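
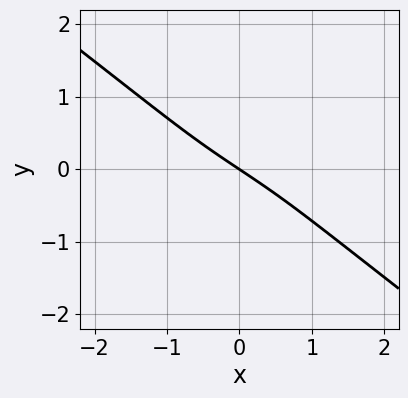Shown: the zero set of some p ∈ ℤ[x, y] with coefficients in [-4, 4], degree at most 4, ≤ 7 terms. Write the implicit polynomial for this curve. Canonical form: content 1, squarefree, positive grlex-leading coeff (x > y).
x^2*y - x*y^2 - 3*y^3 - 2*x - 3*y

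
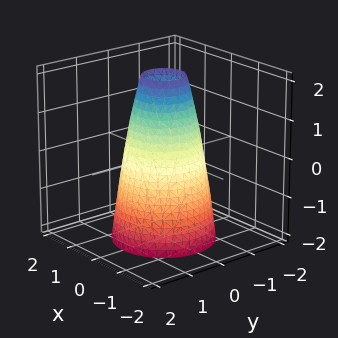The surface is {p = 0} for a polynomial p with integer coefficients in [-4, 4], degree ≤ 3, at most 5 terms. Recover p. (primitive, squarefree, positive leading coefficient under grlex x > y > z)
3*x^2 + 3*y^2 + z - 3

(a) Degree: the shape is more complex than any degree-1 surface, so deg p = 2.
(b) By symmetry, the z-axis is an axis of rotation, so x and y enter only as x² + y².
(c) From the visible intercepts: no z-intercept at any integer in the box; a circular section at z = -1 has radius between 1 and 2; among the integer gridlines, it crosses the x-axis at x ∈ {-1, 1}.
(d) Assembling these constraints gives the stated polynomial. Check: (0, 1, 0) on the y-axis lies on the surface, and p(0, 1, 0) = 0. ✓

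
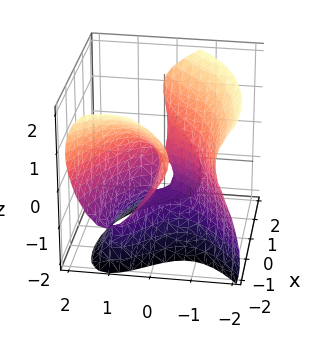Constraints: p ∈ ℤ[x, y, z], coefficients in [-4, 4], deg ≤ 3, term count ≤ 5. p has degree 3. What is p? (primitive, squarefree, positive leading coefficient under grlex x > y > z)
x^2*z - 2*y^3 - z^3 - 3*x*y - z^2

deg p = 3. A generic line meets the surface in up to 3 points.
Reading off the gridlines: one y-axis crossing is at y = 0; the visible x-axis segment lies entirely on the surface; among the integer gridlines, it crosses the z-axis at z ∈ {-1, 0}.
The integer polynomial consistent with all of this is the stated p.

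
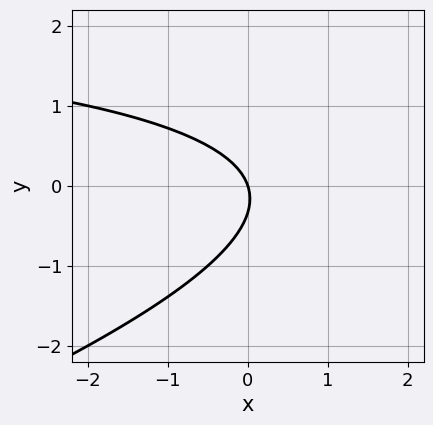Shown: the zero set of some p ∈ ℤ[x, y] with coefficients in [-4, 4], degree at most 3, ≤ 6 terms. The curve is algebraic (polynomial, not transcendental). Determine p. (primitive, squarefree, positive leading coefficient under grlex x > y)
First, degree: a generic line meets the curve in up to 2 points, so deg p = 2.
Then, reading off the gridlines: it crosses the y-axis at the gridline y = 0; one x-axis crossing is at x = 0.
Finally, putting this together gives p.

x*y - 3*y^2 - 3*x - y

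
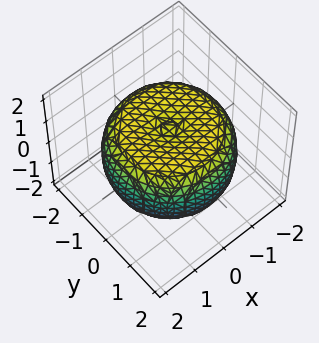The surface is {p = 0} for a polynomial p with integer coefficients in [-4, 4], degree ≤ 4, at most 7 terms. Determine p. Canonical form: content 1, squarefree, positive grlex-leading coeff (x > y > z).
x^4 + 2*x^2*y^2 + y^4 - 2*x^2 - 2*y^2 + 3*z^2 - 3

First, the degree is 4 — no degree-3 surface has this shape.
Then, symmetries: the z-axis is an axis of rotation, so x and y enter only as x² + y².
Next, checking where it meets the axes: among the integer gridlines, it crosses the z-axis at z ∈ {-1, 1}; a circular section at z = -1 has radius between 1 and 2.
Finally, solving for integer coefficients yields p as stated.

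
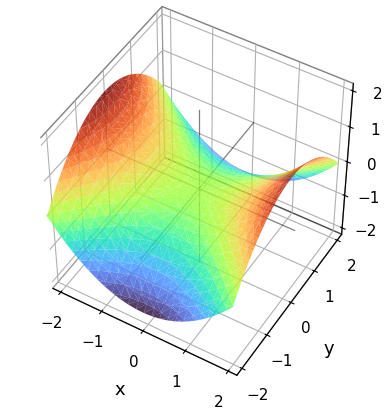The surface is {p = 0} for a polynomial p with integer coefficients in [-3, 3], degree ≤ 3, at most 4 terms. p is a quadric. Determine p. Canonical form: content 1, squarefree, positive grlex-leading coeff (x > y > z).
(a) Degree: a hyperbolic paraboloid; a quadric, so deg p = 2.
(b) Symmetries: it's symmetric under y → −y, forcing even powers of y; mirror symmetry x ↦ −x ⇒ only even powers of x.
(c) Observable constraints: it crosses the x-axis at the gridline x = 0; one z-axis crossing is at z = 0; one y-axis crossing is at y = 0.
(d) The integer polynomial consistent with all of this is the stated p.

x^2 - y^2 - 3*z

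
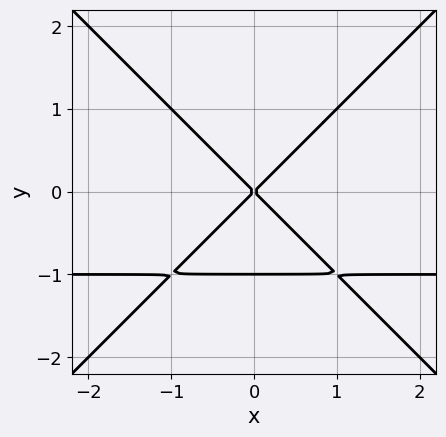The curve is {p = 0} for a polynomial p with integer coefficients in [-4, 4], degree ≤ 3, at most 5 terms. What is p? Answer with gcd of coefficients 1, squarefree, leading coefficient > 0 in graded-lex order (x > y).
x^2*y - y^3 + x^2 - y^2

The degree is 3 — no degree-2 curve has this shape.
Symmetries: the x ↦ −x reflection is a symmetry, so x appears only in even powers.
Observable constraints: it crosses the x-axis at the gridline x = 0; the y-axis gridline crossings are at y ∈ {-1, 0}.
These observations pin down the coefficients.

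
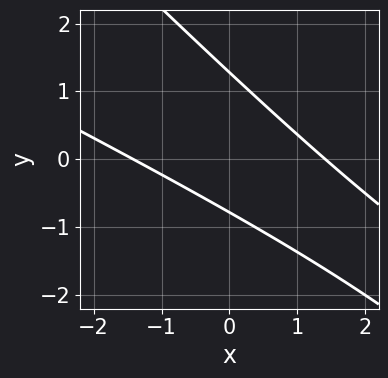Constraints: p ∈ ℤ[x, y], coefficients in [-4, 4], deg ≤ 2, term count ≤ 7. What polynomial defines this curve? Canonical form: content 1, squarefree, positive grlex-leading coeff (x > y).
x^2 + 3*x*y + 2*y^2 - y - 2

1. deg p = 2. The shape is more complex than any degree-1 curve.
2. Matching integer coefficients to the picture gives p.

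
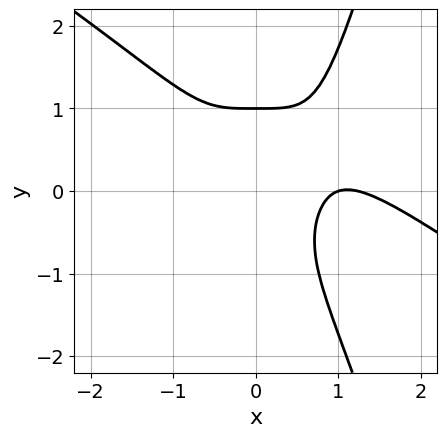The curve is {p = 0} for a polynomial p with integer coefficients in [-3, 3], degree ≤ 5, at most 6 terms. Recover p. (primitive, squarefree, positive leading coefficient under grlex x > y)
2*x^4 + 3*x^3*y - 3*x^3 - y^3 + 1

deg p = 4. No degree-3 curve has this shape.
From the visible intercepts: it crosses the x-axis at the gridline x = 1; it crosses the y-axis at the gridline y = 1.
Matching integer coefficients to the picture gives p.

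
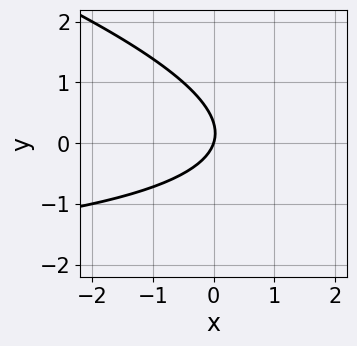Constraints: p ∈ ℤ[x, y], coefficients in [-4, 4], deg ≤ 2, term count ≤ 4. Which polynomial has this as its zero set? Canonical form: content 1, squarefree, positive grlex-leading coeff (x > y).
x*y + 3*y^2 + 3*x - y

(a) The degree is 2 — no degree-1 curve has this shape.
(b) Checking where it meets the axes: it meets the x-axis at x = 0 (among the integer gridlines); it crosses the y-axis at the gridline y = 0.
(c) These observations pin down the coefficients.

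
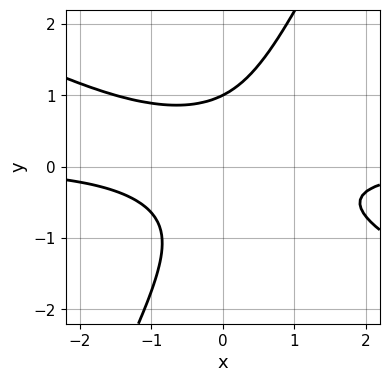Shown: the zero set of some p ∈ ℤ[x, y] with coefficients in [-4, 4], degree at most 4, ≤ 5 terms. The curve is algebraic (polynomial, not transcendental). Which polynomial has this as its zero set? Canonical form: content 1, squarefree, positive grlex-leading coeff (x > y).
(a) deg p = 3. No degree-2 curve has this shape.
(b) Observable constraints: no x-intercept at any integer in the box; it meets the y-axis at y = 1 (among the integer gridlines).
(c) These observations pin down the coefficients.

2*x^2*y + 3*x*y^2 - 2*y^3 + 2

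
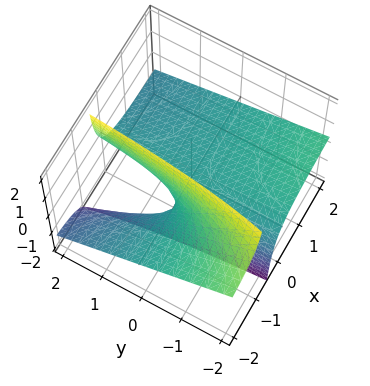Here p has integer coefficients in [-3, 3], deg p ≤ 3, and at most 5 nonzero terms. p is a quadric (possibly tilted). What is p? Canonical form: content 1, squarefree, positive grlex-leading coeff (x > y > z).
x*y + 3*x*z + 2*z

(a) deg p = 2. No degree-1 surface has this shape.
(b) Observable constraints: every point of the x-axis in the box is on the surface; the visible y-axis segment lies entirely on the surface; one z-axis crossing is at z = 0.
(c) Assembling these constraints gives the stated polynomial.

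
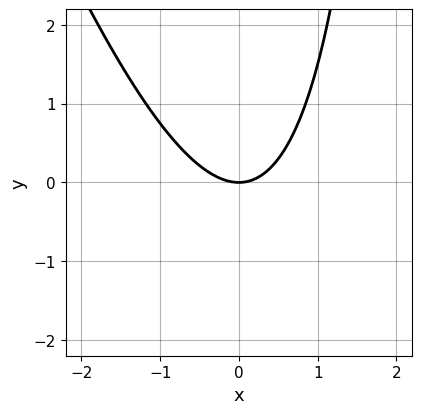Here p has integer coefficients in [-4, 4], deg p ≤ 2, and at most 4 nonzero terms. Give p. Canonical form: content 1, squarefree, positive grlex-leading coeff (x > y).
3*x^2 + x*y - 3*y

deg p = 2.
Observable constraints: one y-axis crossing is at y = 0; one x-axis crossing is at x = 0.
Assembling these constraints gives the stated polynomial.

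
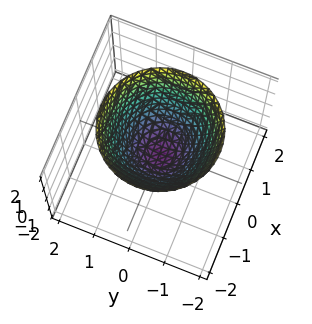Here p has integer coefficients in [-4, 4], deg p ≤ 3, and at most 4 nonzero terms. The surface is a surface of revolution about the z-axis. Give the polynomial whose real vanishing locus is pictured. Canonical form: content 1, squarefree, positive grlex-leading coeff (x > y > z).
3*x^2 + 3*y^2 - 3*z - 1

The degree is 2 — a generic line meets the surface in up to 2 points.
By symmetry, the surface is invariant under rotation about z: p = q(x² + y², z).
Observable constraints: a circular section at z = 2 has radius between 1 and 2.
Assembling these constraints gives the stated polynomial.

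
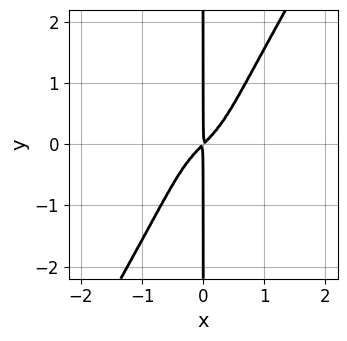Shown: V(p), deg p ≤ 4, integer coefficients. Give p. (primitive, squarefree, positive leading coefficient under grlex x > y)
3*x^4 - x^2*y^2 + x^2 - x*y

First, deg p = 4.
Next, against the integer gridlines: every point of the y-axis in the box is on the curve.
Finally, matching integer coefficients to the picture gives p.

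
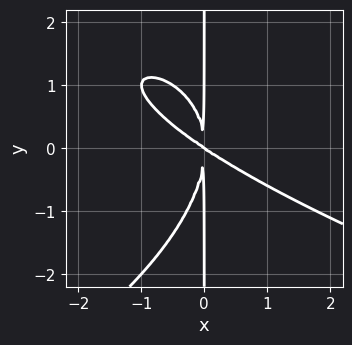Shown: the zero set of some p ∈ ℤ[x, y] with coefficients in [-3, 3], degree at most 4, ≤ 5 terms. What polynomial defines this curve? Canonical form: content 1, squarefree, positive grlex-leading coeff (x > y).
The degree is 4 — the shape is more complex than any degree-3 curve.
Against the integer gridlines: every point of the y-axis in the box is on the curve; it crosses the x-axis at the gridline x = 0.
Solving for integer coefficients yields p as stated.

x*y^3 + 2*x^3 + 3*x^2*y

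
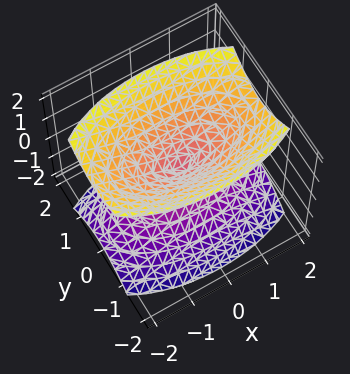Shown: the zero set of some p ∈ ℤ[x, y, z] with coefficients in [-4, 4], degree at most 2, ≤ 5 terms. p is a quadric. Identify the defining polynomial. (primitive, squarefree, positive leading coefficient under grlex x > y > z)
x^2 + 3*y^2 - 2*z^2

First, I count 2 distinct pieces. They look like related sheets of one shape, so recover p as a whole.
Then, degree: a double cone through the origin; a quadric, so deg p = 2.
Then, symmetries: mirror symmetry z ↦ −z ⇒ only even powers of z; it's symmetric under x → −x, forcing even powers of x; the y ↦ −y reflection is a symmetry, so y appears only in even powers.
Next, from the visible intercepts: it crosses the y-axis at the gridline y = 0; one x-axis crossing is at x = 0; it crosses the z-axis at the gridline z = 0.
Finally, fitting integer coefficients to these (and the overall shape) gives p.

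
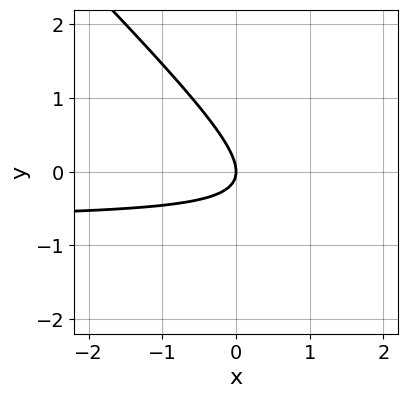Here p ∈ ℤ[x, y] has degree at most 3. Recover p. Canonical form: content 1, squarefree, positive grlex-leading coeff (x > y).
deg p = 2. The shape is more complex than any degree-1 curve.
From the axis intercepts and sections: one x-axis crossing is at x = 0; one y-axis crossing is at y = 0.
Putting this together gives p.

3*x*y + 3*y^2 + 2*x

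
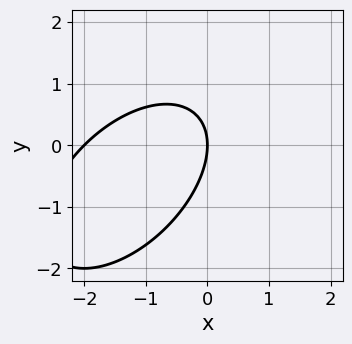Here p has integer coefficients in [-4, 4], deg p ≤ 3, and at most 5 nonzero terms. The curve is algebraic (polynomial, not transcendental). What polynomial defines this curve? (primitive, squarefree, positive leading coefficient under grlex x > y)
x^2 - x*y + y^2 + 2*x

First, the degree is 2 — a generic line meets the curve in up to 2 points.
Then, checking where it meets the axes: it crosses the y-axis at the gridline y = 0; the x-axis gridline crossings are at x ∈ {-2, 0}.
Finally, fitting integer coefficients to these (and the overall shape) gives p.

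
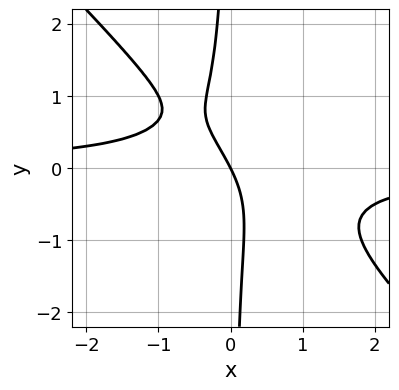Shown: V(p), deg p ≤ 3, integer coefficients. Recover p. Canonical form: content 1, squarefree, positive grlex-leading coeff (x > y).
First, degree: a generic line meets the curve in up to 3 points, so deg p = 3.
Next, reading off the gridlines: one x-axis crossing is at x = 0; one y-axis crossing is at y = 0.
Finally, these observations pin down the coefficients.

3*x^2*y + 3*x*y^2 - x*y + 2*x + y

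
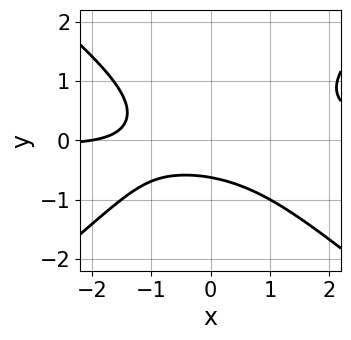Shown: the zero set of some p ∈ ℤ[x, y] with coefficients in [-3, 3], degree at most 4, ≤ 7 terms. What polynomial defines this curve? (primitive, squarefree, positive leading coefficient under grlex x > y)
2*x^2*y - 3*y^3 - x - 2*y - 2

deg p = 3. The shape is more complex than any degree-2 curve.
From the axis intercepts and sections: one x-axis crossing is at x = -2.
Together with the visible shape, these determine p as stated.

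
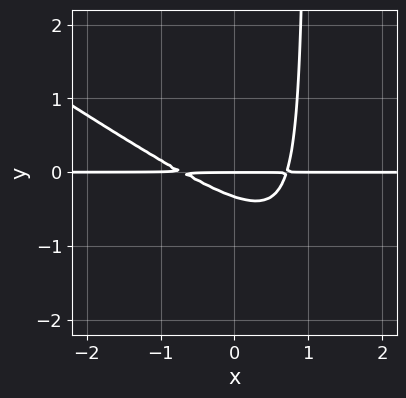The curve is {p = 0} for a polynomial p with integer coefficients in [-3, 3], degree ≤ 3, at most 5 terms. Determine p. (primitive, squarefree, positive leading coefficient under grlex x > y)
2*x^2*y + 3*x*y^2 - 3*y^2 - y

First, degree: no degree-2 curve has this shape, so deg p = 3.
Next, from the visible intercepts: it meets the y-axis at y = 0 (among the integer gridlines); the visible x-axis segment lies entirely on the curve.
Finally, the integer polynomial consistent with all of this is the stated p.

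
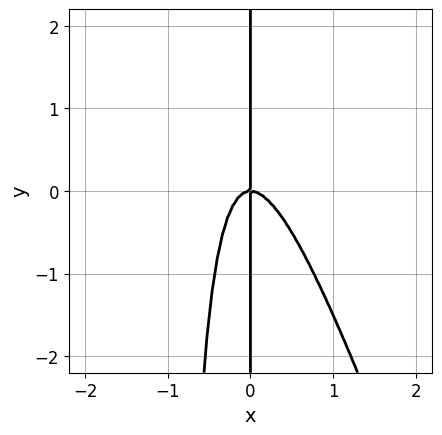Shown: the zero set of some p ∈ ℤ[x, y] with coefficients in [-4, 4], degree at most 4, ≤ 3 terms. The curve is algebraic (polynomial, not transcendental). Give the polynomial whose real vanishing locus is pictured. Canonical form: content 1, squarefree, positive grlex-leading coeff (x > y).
3*x^3 + x^2*y + x*y

Degree: a generic line meets the curve in up to 3 points, so deg p = 3.
Checking where it meets the axes: it crosses the x-axis at the gridline x = 0; the visible y-axis segment lies entirely on the curve.
Assembling these constraints gives the stated polynomial.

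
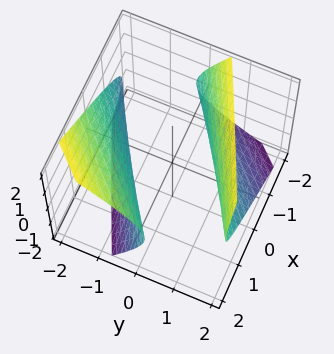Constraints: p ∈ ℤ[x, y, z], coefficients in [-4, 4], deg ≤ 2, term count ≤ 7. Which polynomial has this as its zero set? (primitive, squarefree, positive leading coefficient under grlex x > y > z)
x^2 - 3*x*y + 2*y^2 + 2*y*z - 2*z^2 - 3

First, there are 2 components. Treating them together as one polynomial.
Then, the degree is 2 — a generic line meets the surface in up to 2 points.
Then, from the visible intercepts: the surface avoids every integer z-axis point in the box.
Finally, these observations pin down the coefficients.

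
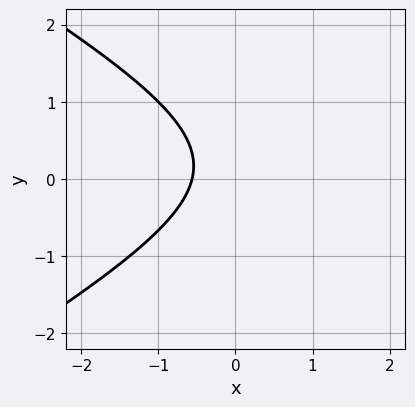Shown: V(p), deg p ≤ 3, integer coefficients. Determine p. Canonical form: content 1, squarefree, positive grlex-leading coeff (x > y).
1. deg p = 2. The shape is more complex than any degree-1 curve.
2. Reading off the gridlines: it misses every integer gridline on the y-axis.
3. Assembling these constraints gives the stated polynomial.

x^2 - 3*y^2 - 3*x + y - 2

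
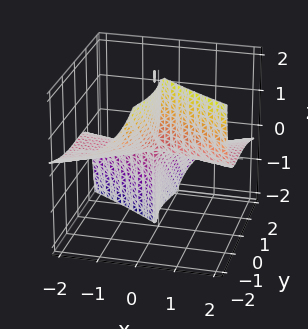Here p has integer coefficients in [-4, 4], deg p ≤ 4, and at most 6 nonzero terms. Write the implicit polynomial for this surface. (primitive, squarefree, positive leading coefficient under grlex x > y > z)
2*x^2*z + 3*x*y*z + y^3 + y^2*z

1. deg p = 3. No degree-2 surface has this shape.
2. Against the integer gridlines: every point of the z-axis in the box is on the surface; it crosses the y-axis at the gridline y = 0; the visible x-axis segment lies entirely on the surface.
3. Fitting integer coefficients to these (and the overall shape) gives p.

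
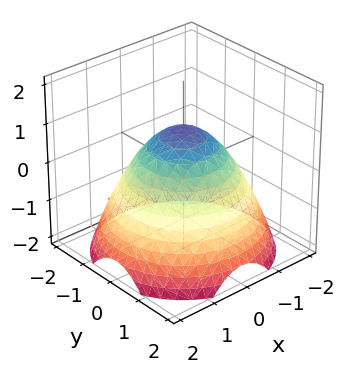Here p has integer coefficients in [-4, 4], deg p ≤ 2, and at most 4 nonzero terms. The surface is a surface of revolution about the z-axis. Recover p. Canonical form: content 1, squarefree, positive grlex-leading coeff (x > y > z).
2*x^2 + 2*y^2 + 3*z - 3

(a) deg p = 2. A generic line meets the surface in up to 2 points.
(b) By symmetry, the surface is invariant under rotation about z: p = q(x² + y², z).
(c) Reading off the gridlines: a circular section at z = 0 has radius between 1 and 2; it meets the z-axis at z = 1 (among the integer gridlines).
(d) Assembling these constraints gives the stated polynomial.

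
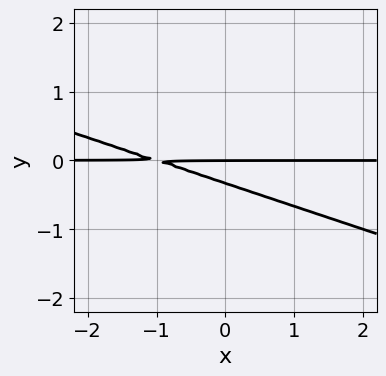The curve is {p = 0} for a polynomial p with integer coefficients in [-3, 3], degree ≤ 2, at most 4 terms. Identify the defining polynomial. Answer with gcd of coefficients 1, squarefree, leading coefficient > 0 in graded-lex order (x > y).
x*y + 3*y^2 + y

1. The degree is 2 — the shape is more complex than any degree-1 curve.
2. From the axis intercepts and sections: one y-axis crossing is at y = 0; every point of the x-axis in the box is on the curve.
3. Assembling these constraints gives the stated polynomial.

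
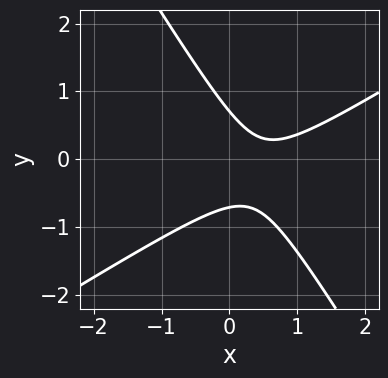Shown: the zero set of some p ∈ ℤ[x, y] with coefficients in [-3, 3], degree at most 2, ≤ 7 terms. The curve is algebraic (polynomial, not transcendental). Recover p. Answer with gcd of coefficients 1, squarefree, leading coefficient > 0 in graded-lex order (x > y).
Degree: the shape is more complex than any degree-1 curve, so deg p = 2.
From the axis intercepts and sections: no x-intercept at any integer in the box.
The integer polynomial consistent with all of this is the stated p.

2*x^2 - 2*x*y - 2*y^2 - 2*x + 1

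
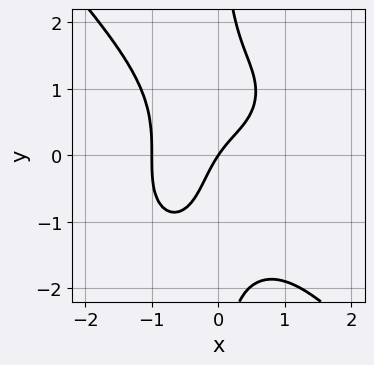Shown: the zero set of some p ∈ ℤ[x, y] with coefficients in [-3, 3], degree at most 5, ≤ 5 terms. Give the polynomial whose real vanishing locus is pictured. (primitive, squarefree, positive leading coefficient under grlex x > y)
1. The degree is 4 — a generic line meets the curve in up to 4 points.
2. From the visible intercepts: it meets the y-axis at y = 0 (among the integer gridlines); the x-axis gridline crossings are at x ∈ {-1, 0}.
3. These observations pin down the coefficients.

3*x^4 + 2*x*y^3 - 2*x*y + 3*x - 2*y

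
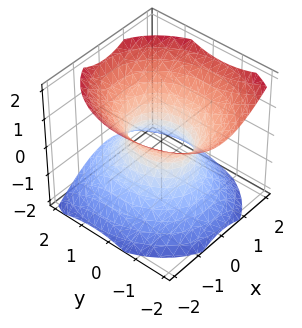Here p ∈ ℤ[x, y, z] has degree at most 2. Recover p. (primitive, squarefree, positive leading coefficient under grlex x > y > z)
1. deg p = 2. The shape is more complex than any degree-1 surface.
2. Against the integer gridlines: it misses every integer gridline on the z-axis; among the integer gridlines, it crosses the y-axis at y ∈ {-1, 1}.
3. The integer polynomial consistent with all of this is the stated p.

3*x^2 + 2*y^2 + y*z - 3*z^2 - 2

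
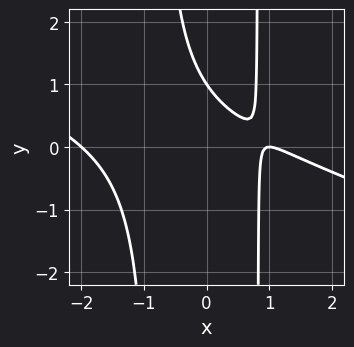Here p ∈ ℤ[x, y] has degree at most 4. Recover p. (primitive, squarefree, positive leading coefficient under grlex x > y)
First, degree: the shape is more complex than any degree-2 curve, so deg p = 3.
Then, from the axis intercepts and sections: one y-axis crossing is at y = 1; the x-axis gridline crossings are at x ∈ {-2, 1}.
Finally, putting this together gives p.

x^3 + 3*x^2*y - 3*x - 2*y + 2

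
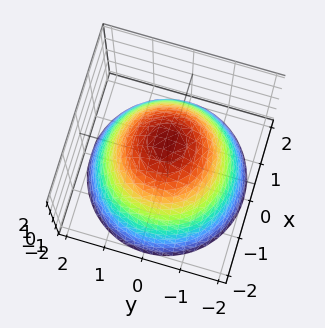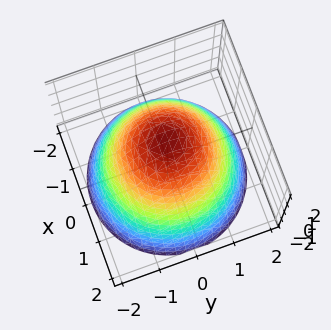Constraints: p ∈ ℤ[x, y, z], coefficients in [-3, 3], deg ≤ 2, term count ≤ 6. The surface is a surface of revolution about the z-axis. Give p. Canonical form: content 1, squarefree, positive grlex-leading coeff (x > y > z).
x^2 + y^2 + z - 2

deg p = 2.
Symmetries: rotational symmetry about the z-axis ⇒ p depends on x, y only through x² + y².
Checking where it meets the axes: a circular section at z = -1 has radius between 1 and 2; it meets the z-axis at z = 2 (among the integer gridlines).
Solving for integer coefficients yields p as stated.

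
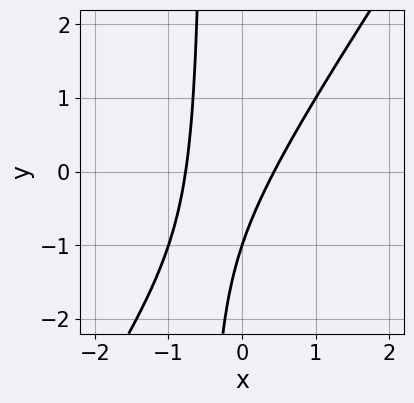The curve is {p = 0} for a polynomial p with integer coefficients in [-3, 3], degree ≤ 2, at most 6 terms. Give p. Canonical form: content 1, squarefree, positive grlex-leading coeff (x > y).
First, deg p = 2. No degree-1 curve has this shape.
Next, from the axis intercepts and sections: it meets the y-axis at y = -1 (among the integer gridlines).
Finally, these observations pin down the coefficients.

3*x^2 - 2*x*y + x - y - 1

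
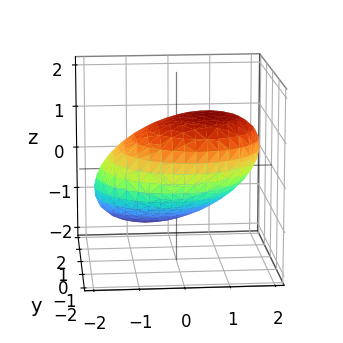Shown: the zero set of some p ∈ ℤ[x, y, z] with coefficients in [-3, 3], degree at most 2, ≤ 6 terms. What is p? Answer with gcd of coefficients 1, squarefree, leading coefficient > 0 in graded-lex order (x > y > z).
The degree is 2 — the shape is more complex than any degree-1 surface.
Matching integer coefficients to the picture gives p.

x^2 - x*z + y^2 + y*z + 2*z^2 - 3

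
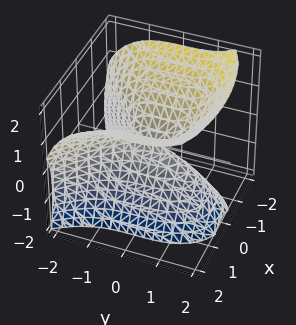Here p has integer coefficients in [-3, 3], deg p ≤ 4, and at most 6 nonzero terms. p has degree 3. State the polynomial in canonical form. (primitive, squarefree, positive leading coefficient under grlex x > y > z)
x^2*z - y^3 - 3*x^2 + 2*z^2

(a) Degree: the shape is more complex than any degree-2 surface, so deg p = 3.
(b) Observable constraints: one z-axis crossing is at z = 0; it meets the y-axis at y = 0 (among the integer gridlines); it crosses the x-axis at the gridline x = 0.
(c) Assembling these constraints gives the stated polynomial.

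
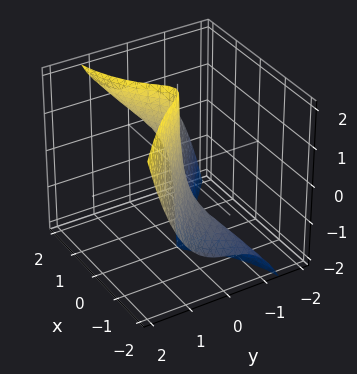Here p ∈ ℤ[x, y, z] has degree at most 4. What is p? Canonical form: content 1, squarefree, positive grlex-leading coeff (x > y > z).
(a) Degree: a generic line meets the surface in up to 3 points, so deg p = 3.
(b) Reading off the gridlines: it crosses the x-axis at the gridline x = 0; it meets the y-axis at y = 0 (among the integer gridlines); every point of the z-axis in the box is on the surface.
(c) These observations pin down the coefficients.

x^3 - 2*x^2*z + 3*y^3 + 2*y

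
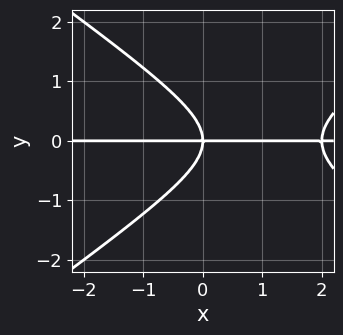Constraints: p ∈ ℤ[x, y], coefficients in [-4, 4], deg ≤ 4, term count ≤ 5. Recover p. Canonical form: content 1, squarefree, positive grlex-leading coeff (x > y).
1. deg p = 3.
2. From the visible intercepts: every point of the x-axis in the box is on the curve; it crosses the y-axis at the gridline y = 0.
3. Putting this together gives p.

x^2*y - 2*y^3 - 2*x*y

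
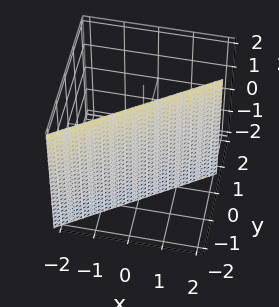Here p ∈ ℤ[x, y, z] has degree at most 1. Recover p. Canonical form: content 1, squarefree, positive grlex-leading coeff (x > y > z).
(a) deg p = 1. The surface is flat (a plane).
(b) Against the integer gridlines: one x-axis crossing is at x = 1; the surface avoids every integer z-axis point in the box.
(c) Fitting integer coefficients to these (and the overall shape) gives p.

2*x - 3*y - 2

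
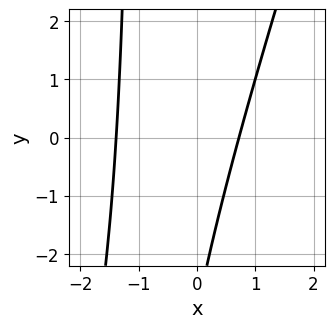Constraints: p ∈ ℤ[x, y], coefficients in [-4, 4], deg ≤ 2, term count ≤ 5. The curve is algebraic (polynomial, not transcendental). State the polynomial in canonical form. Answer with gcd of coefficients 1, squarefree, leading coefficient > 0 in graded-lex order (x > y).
(a) Degree: no degree-1 curve has this shape, so deg p = 2.
(b) From the visible intercepts: no y-intercept at any integer in the box.
(c) Together with the visible shape, these determine p as stated.

3*x^2 - x*y + 2*x - y - 3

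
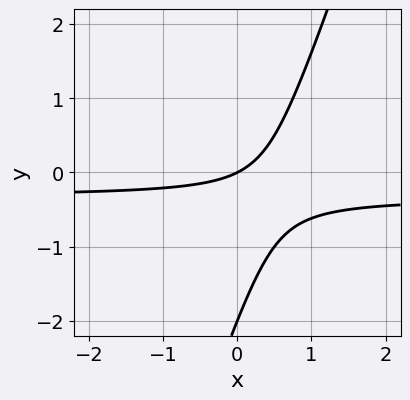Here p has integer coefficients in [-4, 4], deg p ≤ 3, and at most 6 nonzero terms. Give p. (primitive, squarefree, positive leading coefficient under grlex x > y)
3*x*y - y^2 + x - 2*y

(a) deg p = 2.
(b) Reading off the gridlines: the y-axis gridline crossings are at y ∈ {-2, 0}; it crosses the x-axis at the gridline x = 0.
(c) These observations pin down the coefficients.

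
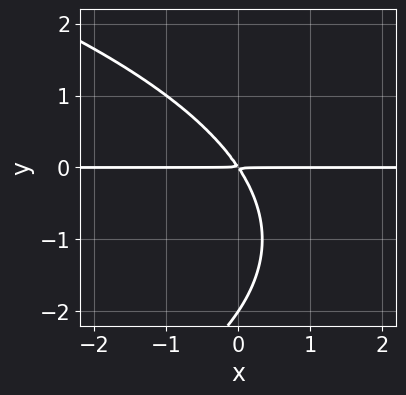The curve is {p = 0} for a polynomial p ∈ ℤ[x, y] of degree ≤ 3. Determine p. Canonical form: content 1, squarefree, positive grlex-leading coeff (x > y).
y^3 + 3*x*y + 2*y^2

The degree is 3 — no degree-2 curve has this shape.
From the visible intercepts: it crosses the y-axis at the gridline y = -2; every point of the x-axis in the box is on the curve.
The integer polynomial consistent with all of this is the stated p.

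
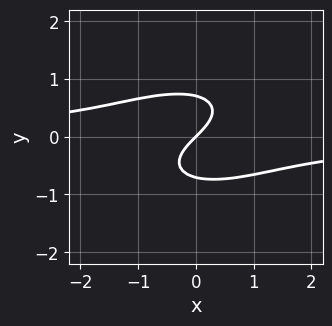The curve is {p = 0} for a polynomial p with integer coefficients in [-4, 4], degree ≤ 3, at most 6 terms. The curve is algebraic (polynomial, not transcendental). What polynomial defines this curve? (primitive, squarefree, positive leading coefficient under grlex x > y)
x^2*y - x*y^2 + 2*y^3 + x - y

1. Degree: the shape is more complex than any degree-2 curve, so deg p = 3.
2. Reading off the gridlines: it meets the y-axis at y = 0 (among the integer gridlines); one x-axis crossing is at x = 0.
3. Together with the visible shape, these determine p as stated.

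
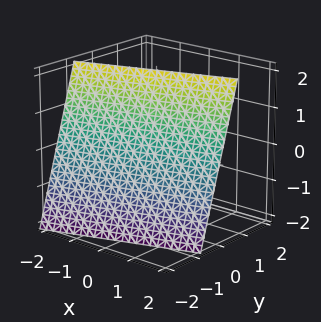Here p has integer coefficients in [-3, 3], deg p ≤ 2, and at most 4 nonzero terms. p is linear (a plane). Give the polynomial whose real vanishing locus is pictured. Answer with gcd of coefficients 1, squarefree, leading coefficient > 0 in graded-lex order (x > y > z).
x - 3*y + z - 2

Degree: the surface is flat (a plane), so deg p = 1.
Reading off the gridlines: it meets the x-axis at x = 2 (among the integer gridlines); one z-axis crossing is at z = 2.
Together with the visible shape, these determine p as stated.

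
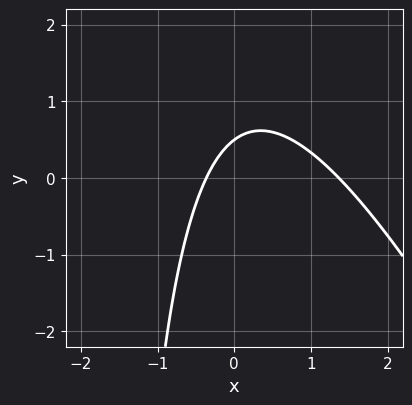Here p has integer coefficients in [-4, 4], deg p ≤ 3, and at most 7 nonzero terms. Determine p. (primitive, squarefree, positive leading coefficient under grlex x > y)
(a) Degree: no degree-1 curve has this shape, so deg p = 2.
(b) Matching integer coefficients to the picture gives p.

2*x^2 + x*y - 2*x + 2*y - 1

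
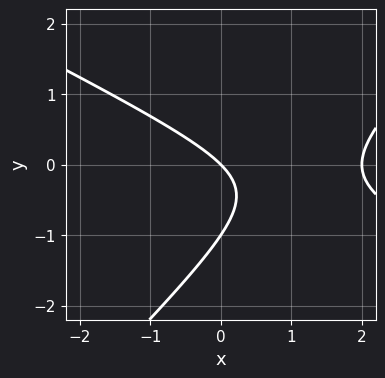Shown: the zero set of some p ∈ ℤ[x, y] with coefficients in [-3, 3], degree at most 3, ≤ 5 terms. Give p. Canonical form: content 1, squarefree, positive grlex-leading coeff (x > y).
(a) The degree is 2 — the shape is more complex than any degree-1 curve.
(b) Checking where it meets the axes: among the integer gridlines, it crosses the y-axis at y ∈ {-1, 0}; among the integer gridlines, it crosses the x-axis at x ∈ {0, 2}.
(c) Together with the visible shape, these determine p as stated.

x^2 + x*y - 2*y^2 - 2*x - 2*y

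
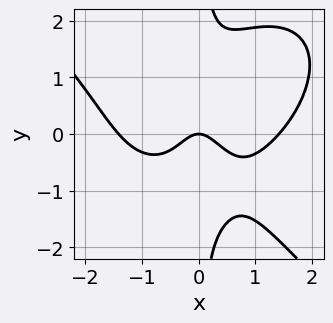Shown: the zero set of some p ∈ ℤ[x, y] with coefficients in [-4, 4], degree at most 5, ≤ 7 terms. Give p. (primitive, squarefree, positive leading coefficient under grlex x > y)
deg p = 4. A generic line meets the curve in up to 4 points.
Reading off the gridlines: one x-axis crossing is at x = 0; one y-axis crossing is at y = 0.
Matching integer coefficients to the picture gives p.

x^4 + x*y^3 - 2*x^2*y - 2*x^2 - y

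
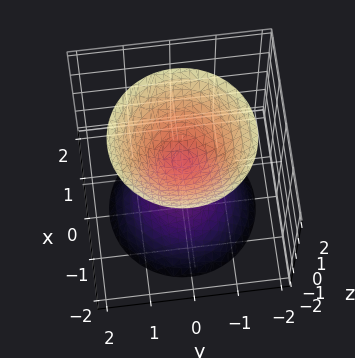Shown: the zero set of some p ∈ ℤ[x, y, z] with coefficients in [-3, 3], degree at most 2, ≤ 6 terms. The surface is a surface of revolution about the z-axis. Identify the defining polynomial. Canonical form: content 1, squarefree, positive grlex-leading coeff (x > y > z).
1. The picture has 2 separate pieces. They look like related sheets of one shape, so recover p as a whole.
2. deg p = 2. No degree-1 surface has this shape.
3. Symmetry: every cross-section ⟂ z is a circle, so x, y appear only via x² + y².
4. From the visible intercepts: no y-intercept at any integer in the box; no x-intercept at any integer in the box.
5. The integer polynomial consistent with all of this is the stated p.

3*x^2 + 3*y^2 - 2*z^2 + 1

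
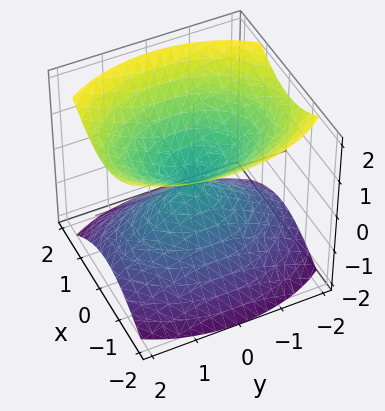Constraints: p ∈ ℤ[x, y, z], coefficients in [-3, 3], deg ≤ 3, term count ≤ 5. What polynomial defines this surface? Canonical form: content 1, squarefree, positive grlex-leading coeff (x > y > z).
2*x^2 + y^2 - 2*z^2

1. There are 2 components.
2. The degree is 2 — two nappes meeting at a single point; a quadric.
3. Symmetries: the x ↦ −x reflection is a symmetry, so x appears only in even powers; it's symmetric under z → −z, forcing even powers of z; mirror symmetry y ↦ −y ⇒ only even powers of y.
4. From the axis intercepts and sections: it meets the z-axis at z = 0 (among the integer gridlines); one y-axis crossing is at y = 0; it crosses the x-axis at the gridline x = 0.
5. The integer polynomial consistent with all of this is the stated p.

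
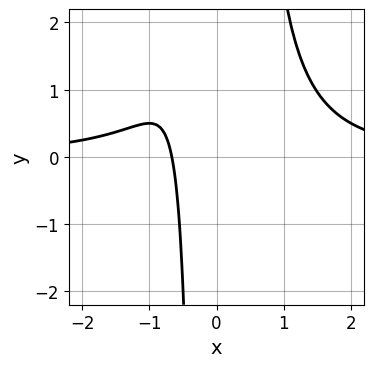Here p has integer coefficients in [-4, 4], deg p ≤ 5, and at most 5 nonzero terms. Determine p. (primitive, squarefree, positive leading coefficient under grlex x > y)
2*x^3*y - 3*x - 2

(a) Degree: no degree-3 curve has this shape, so deg p = 4.
(b) Against the integer gridlines: the curve avoids every integer y-axis point in the box.
(c) Solving for integer coefficients yields p as stated.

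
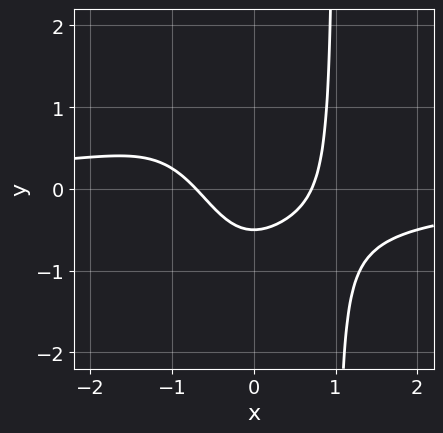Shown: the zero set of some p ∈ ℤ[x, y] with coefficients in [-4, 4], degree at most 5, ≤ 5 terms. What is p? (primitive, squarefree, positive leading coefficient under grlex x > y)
1. deg p = 4. A generic line meets the curve in up to 4 points.
2. Solving for integer coefficients yields p as stated.

2*x^3*y + 2*x^2 - 2*y - 1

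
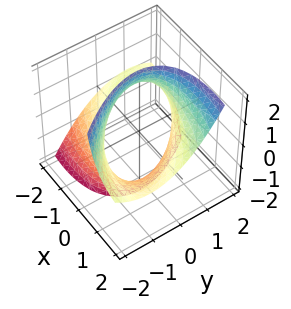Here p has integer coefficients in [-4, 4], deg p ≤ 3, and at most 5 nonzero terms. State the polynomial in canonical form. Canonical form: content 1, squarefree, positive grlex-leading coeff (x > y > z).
(a) deg p = 2. A generic line meets the surface in up to 2 points.
(b) Against the integer gridlines: no z-intercept at any integer in the box.
(c) These observations pin down the coefficients.

x^2 + 2*x*y - 3*x*z + 2*y^2 - 3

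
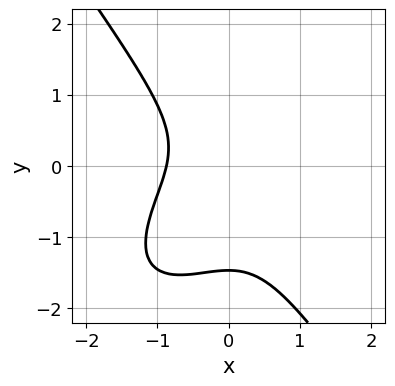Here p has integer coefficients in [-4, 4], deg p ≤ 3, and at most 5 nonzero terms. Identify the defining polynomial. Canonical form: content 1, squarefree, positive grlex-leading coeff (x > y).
The degree is 3 — the shape is more complex than any degree-2 curve.
The integer polynomial consistent with all of this is the stated p.

3*x^3 - 2*x^2*y + 2*y^3 + 2*y^2 + 2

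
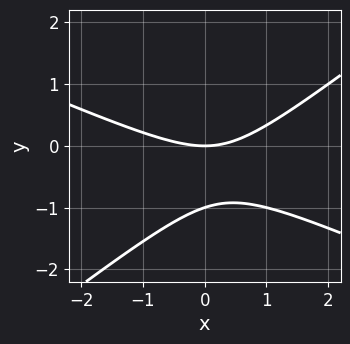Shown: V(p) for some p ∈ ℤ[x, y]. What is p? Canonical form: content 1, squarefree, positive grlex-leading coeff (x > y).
(a) Degree: a generic line meets the curve in up to 2 points, so deg p = 2.
(b) From the visible intercepts: among the integer gridlines, it crosses the y-axis at y ∈ {-1, 0}; one x-axis crossing is at x = 0.
(c) Matching integer coefficients to the picture gives p.

x^2 + x*y - 3*y^2 - 3*y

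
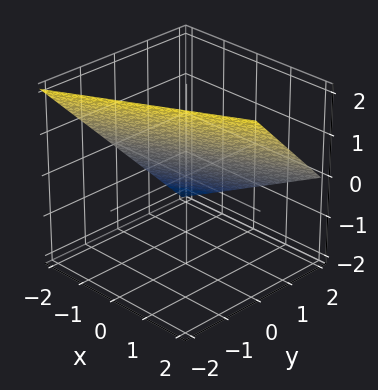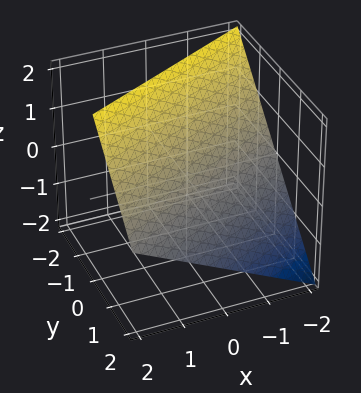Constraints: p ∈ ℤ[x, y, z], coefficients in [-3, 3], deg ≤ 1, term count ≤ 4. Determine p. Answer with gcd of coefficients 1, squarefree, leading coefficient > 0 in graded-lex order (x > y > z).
x - 2*y - 2*z + 2

First, deg p = 1. Every cross-section is a straight line — this is a plane.
Then, from the axis intercepts and sections: it meets the y-axis at y = 1 (among the integer gridlines); one z-axis crossing is at z = 1; one x-axis crossing is at x = -2.
Finally, matching integer coefficients to the picture gives p.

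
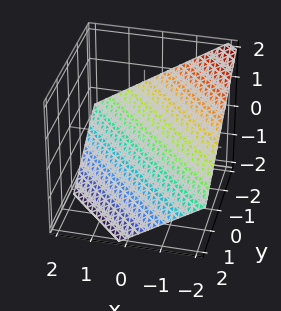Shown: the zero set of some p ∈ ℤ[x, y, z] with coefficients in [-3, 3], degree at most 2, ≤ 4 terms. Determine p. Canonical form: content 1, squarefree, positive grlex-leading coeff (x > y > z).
(a) Degree: the surface is flat (a plane), so deg p = 1.
(b) From the visible intercepts: one y-axis crossing is at y = -1; it crosses the x-axis at the gridline x = -1.
(c) Matching integer coefficients to the picture gives p.

2*x + 2*y + 3*z + 2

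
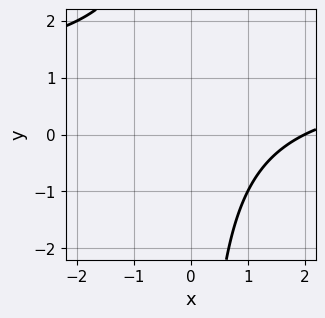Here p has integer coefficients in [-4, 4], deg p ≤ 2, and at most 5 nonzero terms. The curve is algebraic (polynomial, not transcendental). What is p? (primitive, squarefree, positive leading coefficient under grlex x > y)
x*y - x + 2

First, deg p = 2. No degree-1 curve has this shape.
Next, observable constraints: it meets the x-axis at x = 2 (among the integer gridlines); it misses every integer gridline on the y-axis.
Finally, matching integer coefficients to the picture gives p.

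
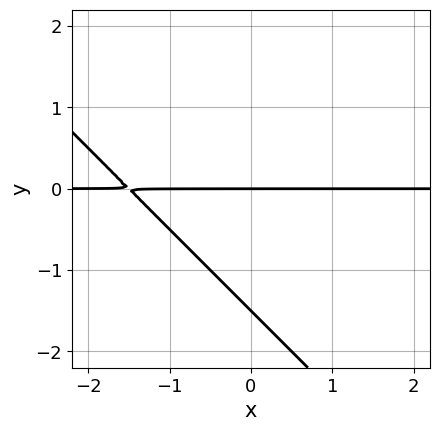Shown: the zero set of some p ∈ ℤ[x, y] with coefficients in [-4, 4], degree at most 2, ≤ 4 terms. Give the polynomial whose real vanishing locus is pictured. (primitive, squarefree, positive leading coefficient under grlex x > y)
(a) The degree is 2 — no degree-1 curve has this shape.
(b) Against the integer gridlines: it meets the y-axis at y = 0 (among the integer gridlines); the visible x-axis segment lies entirely on the curve.
(c) Assembling these constraints gives the stated polynomial.

2*x*y + 2*y^2 + 3*y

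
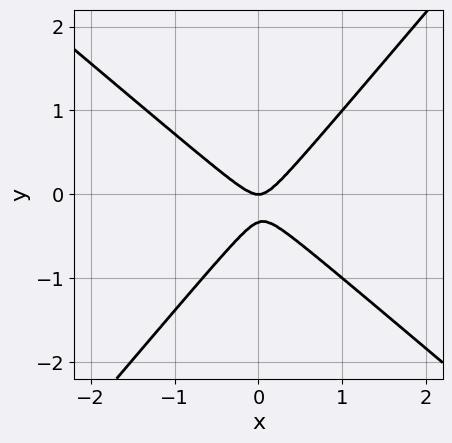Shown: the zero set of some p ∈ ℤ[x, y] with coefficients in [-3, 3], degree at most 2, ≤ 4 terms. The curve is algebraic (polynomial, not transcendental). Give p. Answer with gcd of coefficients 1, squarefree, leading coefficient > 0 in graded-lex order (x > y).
(a) The degree is 2 — the shape is more complex than any degree-1 curve.
(b) From the axis intercepts and sections: it crosses the y-axis at the gridline y = 0; one x-axis crossing is at x = 0.
(c) Fitting integer coefficients to these (and the overall shape) gives p.

3*x^2 + x*y - 3*y^2 - y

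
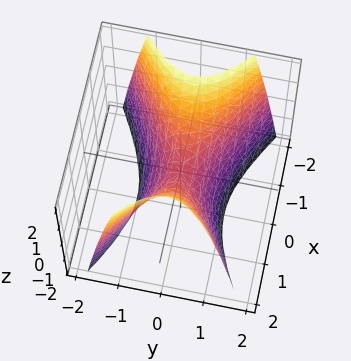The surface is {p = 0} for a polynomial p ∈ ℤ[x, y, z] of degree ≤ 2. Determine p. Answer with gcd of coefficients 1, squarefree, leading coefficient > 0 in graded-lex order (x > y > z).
1. deg p = 2. A saddle surface; a quadric.
2. Symmetries: the y ↦ −y reflection is a symmetry, so y appears only in even powers; mirror symmetry x ↦ −x ⇒ only even powers of x.
3. From the axis intercepts and sections: it crosses the y-axis at the gridline y = 0; it crosses the x-axis at the gridline x = 0.
4. Assembling these constraints gives the stated polynomial.

x^2 - 2*y^2 - z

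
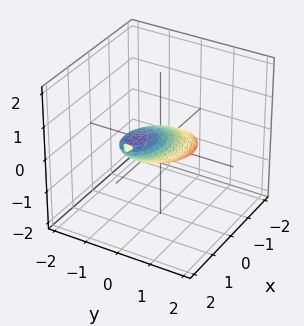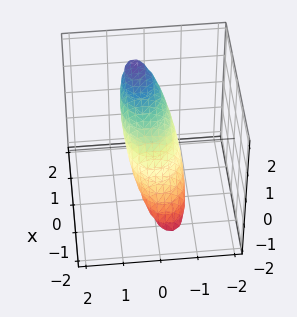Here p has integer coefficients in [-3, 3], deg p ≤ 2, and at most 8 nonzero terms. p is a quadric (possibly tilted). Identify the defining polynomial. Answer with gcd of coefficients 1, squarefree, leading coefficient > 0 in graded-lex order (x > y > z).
x^2 - 3*x*z + 2*y^2 - y*z + 3*z^2 - 1

The degree is 2 — the shape is more complex than any degree-1 surface.
Against the integer gridlines: among the integer gridlines, it crosses the x-axis at x ∈ {-1, 1}.
Matching integer coefficients to the picture gives p.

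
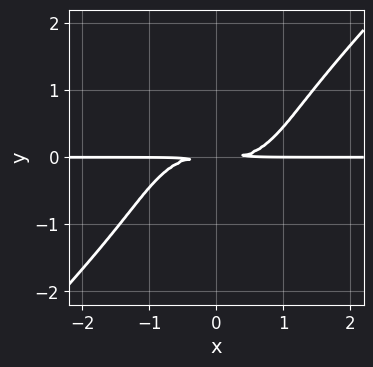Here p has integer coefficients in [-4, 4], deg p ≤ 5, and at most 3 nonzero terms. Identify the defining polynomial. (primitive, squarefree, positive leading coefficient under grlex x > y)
(a) The degree is 4 — no degree-3 curve has this shape.
(b) Observable constraints: every point of the x-axis in the box is on the curve.
(c) The integer polynomial consistent with all of this is the stated p.

x^3*y - y^4 - 2*y^2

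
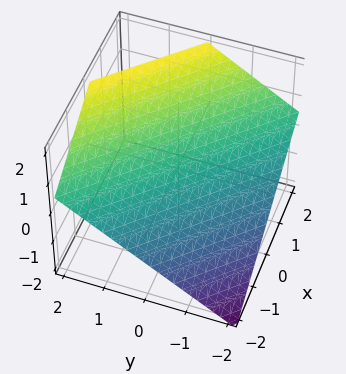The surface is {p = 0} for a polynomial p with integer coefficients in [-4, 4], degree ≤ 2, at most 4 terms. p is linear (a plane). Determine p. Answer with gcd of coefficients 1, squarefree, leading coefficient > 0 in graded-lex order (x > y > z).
(a) Degree: the surface is flat (a plane), so deg p = 1.
(b) Checking where it meets the axes: it meets the x-axis at x = -1 (among the integer gridlines); it meets the y-axis at y = -1 (among the integer gridlines).
(c) Together with the visible shape, these determine p as stated.

2*x + 2*y - 3*z + 2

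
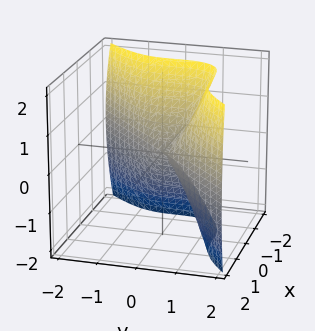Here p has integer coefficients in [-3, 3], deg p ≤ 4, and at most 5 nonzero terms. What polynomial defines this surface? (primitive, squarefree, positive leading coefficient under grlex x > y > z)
(a) The degree is 3 — no degree-2 surface has this shape.
(b) From the axis intercepts and sections: it meets the y-axis at y = 0 (among the integer gridlines); it meets the z-axis at z = 0 (among the integer gridlines).
(c) Together with the visible shape, these determine p as stated.

2*x^3 - 2*y^3 + z^2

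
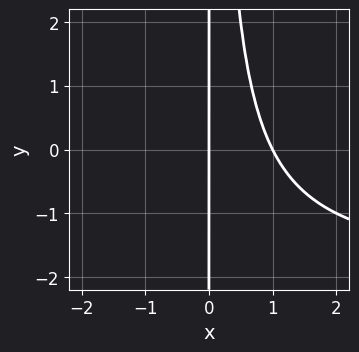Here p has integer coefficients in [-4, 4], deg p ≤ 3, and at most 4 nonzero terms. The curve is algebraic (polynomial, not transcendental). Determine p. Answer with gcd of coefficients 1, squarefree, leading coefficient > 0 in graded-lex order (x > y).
x^2*y + 2*x^2 - 2*x

(a) Degree: no degree-2 curve has this shape, so deg p = 3.
(b) Observable constraints: among the integer gridlines, it crosses the x-axis at x ∈ {0, 1}; every point of the y-axis in the box is on the curve.
(c) Fitting integer coefficients to these (and the overall shape) gives p.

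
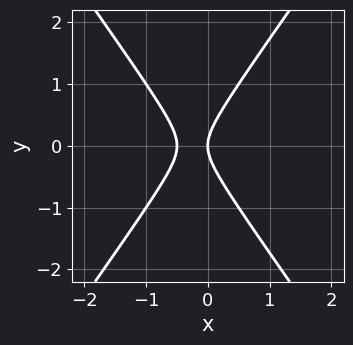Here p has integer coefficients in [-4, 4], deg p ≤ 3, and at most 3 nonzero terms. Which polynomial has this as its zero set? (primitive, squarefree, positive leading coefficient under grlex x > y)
First, the degree is 2 — the shape is more complex than any degree-1 curve.
Next, symmetries: the y ↦ −y reflection is a symmetry, so y appears only in even powers.
Then, from the axis intercepts and sections: it crosses the y-axis at the gridline y = 0; it crosses the x-axis at the gridline x = 0.
Finally, solving for integer coefficients yields p as stated.

2*x^2 - y^2 + x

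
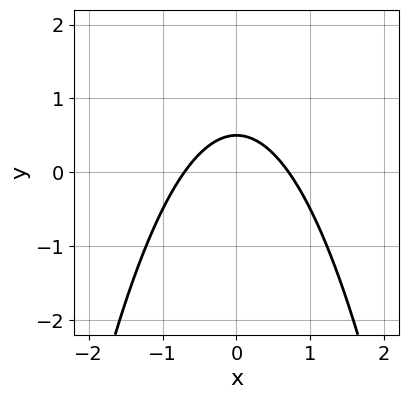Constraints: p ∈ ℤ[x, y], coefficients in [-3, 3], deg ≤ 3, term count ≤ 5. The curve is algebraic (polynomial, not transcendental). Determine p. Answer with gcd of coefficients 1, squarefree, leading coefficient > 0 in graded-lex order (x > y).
2*x^2 + 2*y - 1

1. deg p = 2. The shape is more complex than any degree-1 curve.
2. Symmetries: it's symmetric under x → −x, forcing even powers of x.
3. Fitting integer coefficients to these (and the overall shape) gives p.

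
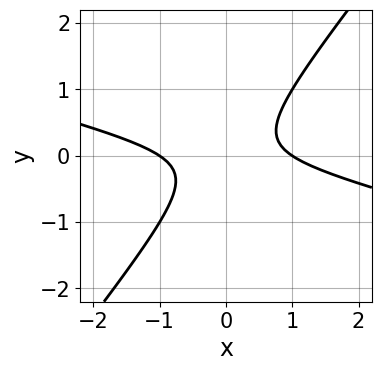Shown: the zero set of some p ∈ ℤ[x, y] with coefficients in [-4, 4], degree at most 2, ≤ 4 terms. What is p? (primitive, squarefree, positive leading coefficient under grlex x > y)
x^2 + 3*x*y - 3*y^2 - 1

1. deg p = 2. A generic line meets the curve in up to 2 points.
2. From the visible intercepts: the x-axis gridline crossings are at x ∈ {-1, 1}; the curve avoids every integer y-axis point in the box.
3. Solving for integer coefficients yields p as stated.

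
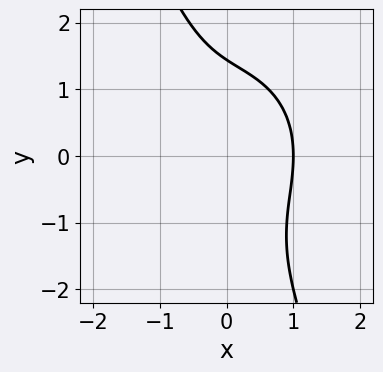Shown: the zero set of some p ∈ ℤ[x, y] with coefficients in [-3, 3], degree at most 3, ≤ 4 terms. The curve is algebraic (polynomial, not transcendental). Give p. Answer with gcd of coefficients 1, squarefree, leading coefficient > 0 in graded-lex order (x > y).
3*x^3 + 2*x*y^2 + y^3 - 3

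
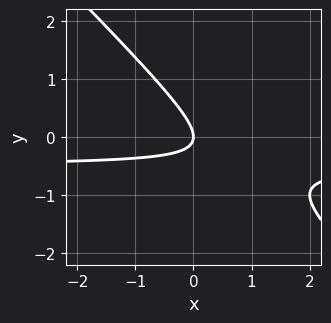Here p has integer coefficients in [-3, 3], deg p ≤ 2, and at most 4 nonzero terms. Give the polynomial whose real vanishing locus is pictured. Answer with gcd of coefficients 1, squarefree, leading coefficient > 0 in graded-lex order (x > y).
2*x*y + 2*y^2 + x

First, the degree is 2 — a generic line meets the curve in up to 2 points.
Next, from the axis intercepts and sections: it crosses the x-axis at the gridline x = 0; it crosses the y-axis at the gridline y = 0.
Finally, fitting integer coefficients to these (and the overall shape) gives p.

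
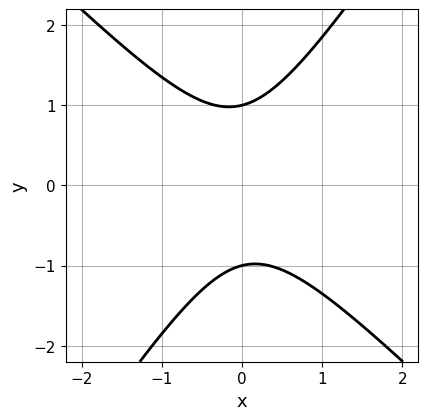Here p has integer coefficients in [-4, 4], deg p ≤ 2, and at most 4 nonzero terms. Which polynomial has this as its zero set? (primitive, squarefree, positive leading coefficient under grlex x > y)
3*x^2 + x*y - 2*y^2 + 2

The degree is 2 — no degree-1 curve has this shape.
Checking where it meets the axes: it misses every integer gridline on the x-axis; among the integer gridlines, it crosses the y-axis at y ∈ {-1, 1}.
Together with the visible shape, these determine p as stated.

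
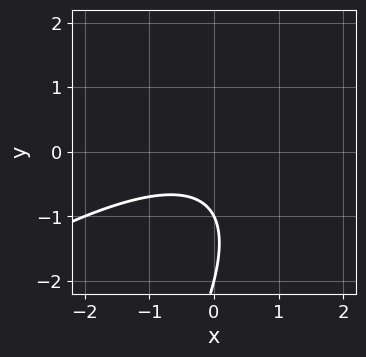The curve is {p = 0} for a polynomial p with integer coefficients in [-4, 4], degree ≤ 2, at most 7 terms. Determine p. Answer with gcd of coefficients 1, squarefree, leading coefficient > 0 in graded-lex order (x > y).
x^2 - 2*x*y + y^2 + 3*y + 2

First, deg p = 2.
Then, checking where it meets the axes: the curve avoids every integer x-axis point in the box; the y-axis gridline crossings are at y ∈ {-2, -1}.
Finally, together with the visible shape, these determine p as stated.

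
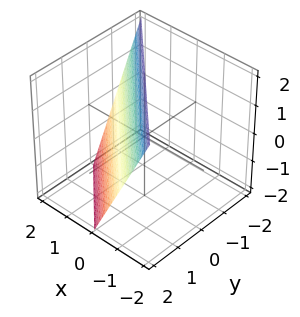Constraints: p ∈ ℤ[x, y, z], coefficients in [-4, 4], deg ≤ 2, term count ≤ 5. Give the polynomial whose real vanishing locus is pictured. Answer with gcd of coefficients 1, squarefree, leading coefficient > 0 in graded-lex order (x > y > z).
2*x + 2*y + z - 2

Degree: the surface is flat (a plane), so deg p = 1.
Observable constraints: one y-axis crossing is at y = 1; one z-axis crossing is at z = 2; it meets the x-axis at x = 1 (among the integer gridlines).
Matching integer coefficients to the picture gives p.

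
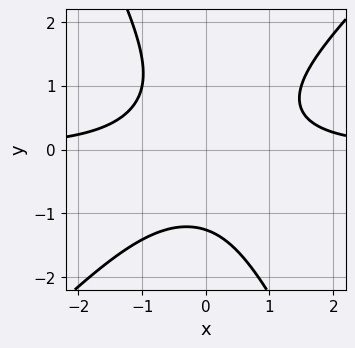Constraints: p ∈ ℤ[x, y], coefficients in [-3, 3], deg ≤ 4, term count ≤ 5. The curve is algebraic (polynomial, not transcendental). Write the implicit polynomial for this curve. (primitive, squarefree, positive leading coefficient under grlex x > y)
First, the degree is 3 — the shape is more complex than any degree-2 curve.
Then, from the axis intercepts and sections: no x-intercept at any integer in the box.
Finally, solving for integer coefficients yields p as stated.

2*x^2*y - x*y^2 - y^3 - 2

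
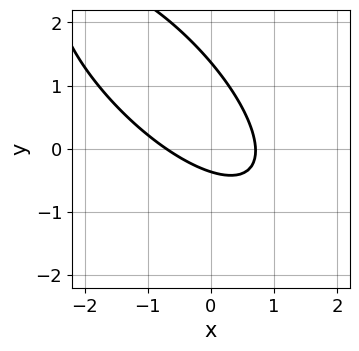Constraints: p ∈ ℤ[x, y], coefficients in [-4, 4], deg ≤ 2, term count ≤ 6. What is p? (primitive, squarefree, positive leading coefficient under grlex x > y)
2*x^2 + 3*x*y + 2*y^2 - 2*y - 1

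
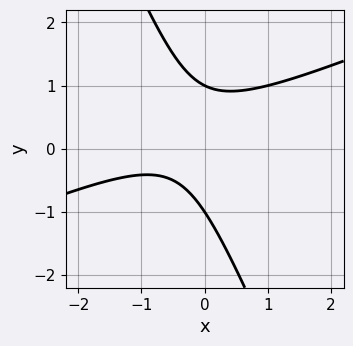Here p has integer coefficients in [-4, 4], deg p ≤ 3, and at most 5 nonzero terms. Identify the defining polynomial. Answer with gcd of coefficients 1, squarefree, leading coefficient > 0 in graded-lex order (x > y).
x^2 - 2*x*y - y^2 + x + 1

Degree: no degree-1 curve has this shape, so deg p = 2.
Observable constraints: no x-intercept at any integer in the box; among the integer gridlines, it crosses the y-axis at y ∈ {-1, 1}.
Together with the visible shape, these determine p as stated.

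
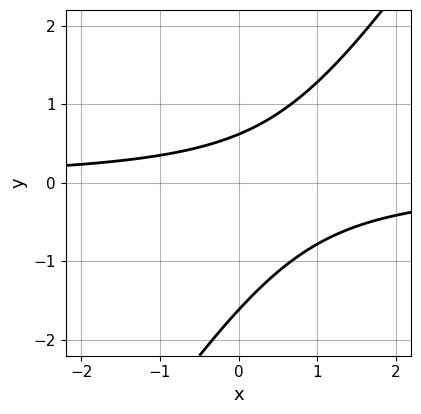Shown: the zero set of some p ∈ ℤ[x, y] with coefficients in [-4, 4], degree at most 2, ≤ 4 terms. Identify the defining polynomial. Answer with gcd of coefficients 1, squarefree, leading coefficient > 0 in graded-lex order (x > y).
3*x*y - 2*y^2 - 2*y + 2

First, the degree is 2 — the shape is more complex than any degree-1 curve.
Then, checking where it meets the axes: the curve avoids every integer x-axis point in the box.
Finally, these observations pin down the coefficients.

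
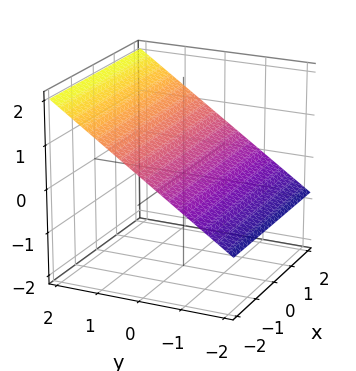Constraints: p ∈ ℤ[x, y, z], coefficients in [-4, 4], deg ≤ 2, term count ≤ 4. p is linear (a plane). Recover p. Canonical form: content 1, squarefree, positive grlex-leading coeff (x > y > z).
2*y - 3*z + 2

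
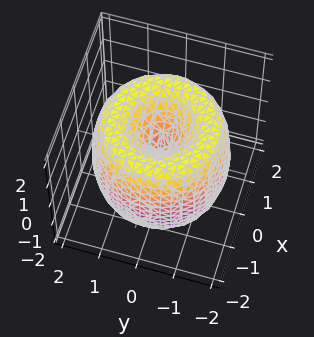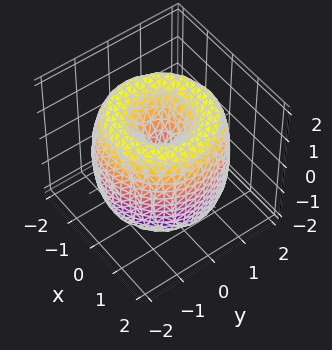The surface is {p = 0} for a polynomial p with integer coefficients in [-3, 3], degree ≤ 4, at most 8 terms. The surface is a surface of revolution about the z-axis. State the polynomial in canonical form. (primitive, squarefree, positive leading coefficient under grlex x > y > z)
x^4 + 2*x^2*y^2 + y^4 - 3*x^2 - 3*y^2 + z^2

(a) deg p = 4. The shape is more complex than any degree-3 surface.
(b) By symmetry, the z-axis is an axis of rotation, so x and y enter only as x² + y².
(c) Checking where it meets the axes: it meets the y-axis at y = 0 (among the integer gridlines); it meets the z-axis at z = 0 (among the integer gridlines).
(d) The integer polynomial consistent with all of this is the stated p.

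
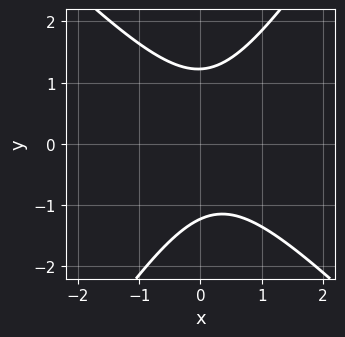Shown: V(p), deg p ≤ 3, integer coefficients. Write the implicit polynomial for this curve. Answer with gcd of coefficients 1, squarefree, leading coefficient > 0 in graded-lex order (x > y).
3*x^2 + x*y - 2*y^2 - x + 3

(a) Degree: no degree-1 curve has this shape, so deg p = 2.
(b) Against the integer gridlines: no x-intercept at any integer in the box.
(c) Putting this together gives p.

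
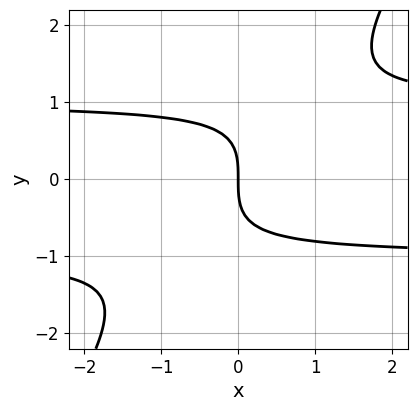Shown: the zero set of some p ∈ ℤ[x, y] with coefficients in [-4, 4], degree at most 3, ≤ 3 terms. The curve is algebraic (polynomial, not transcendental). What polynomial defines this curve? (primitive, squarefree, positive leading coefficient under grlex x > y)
3*x*y^2 - 2*y^3 - 3*x

The degree is 3 — the shape is more complex than any degree-2 curve.
Observable constraints: it meets the y-axis at y = 0 (among the integer gridlines); one x-axis crossing is at x = 0.
Solving for integer coefficients yields p as stated.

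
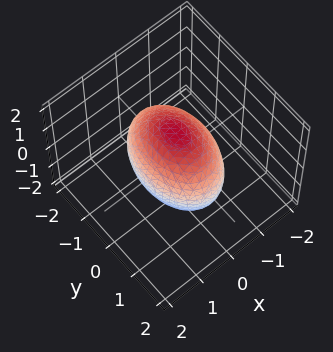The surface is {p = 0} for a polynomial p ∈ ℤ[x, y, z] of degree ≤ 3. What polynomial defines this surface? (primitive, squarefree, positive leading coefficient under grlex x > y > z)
2*x^2 + y^2 + z^2 - 2

First, degree: bounded and convex; a quadric, so deg p = 2.
Next, symmetries: the x ↦ −x reflection is a symmetry, so x appears only in even powers; mirror symmetry y ↦ −y ⇒ only even powers of y; it's symmetric under z → −z, forcing even powers of z.
Then, reading off the gridlines: the x-axis gridline crossings are at x ∈ {-1, 1}.
Finally, putting this together gives p.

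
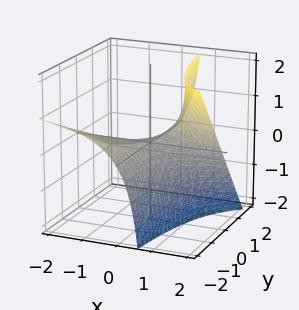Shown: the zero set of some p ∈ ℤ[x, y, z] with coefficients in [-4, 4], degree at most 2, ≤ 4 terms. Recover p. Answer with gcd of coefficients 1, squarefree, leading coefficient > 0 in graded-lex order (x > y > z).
2*x*y + 3*x*z - 3*z

First, deg p = 2. The shape is more complex than any degree-1 surface.
Then, from the axis intercepts and sections: the visible y-axis segment lies entirely on the surface; it crosses the z-axis at the gridline z = 0; the visible x-axis segment lies entirely on the surface.
Finally, putting this together gives p.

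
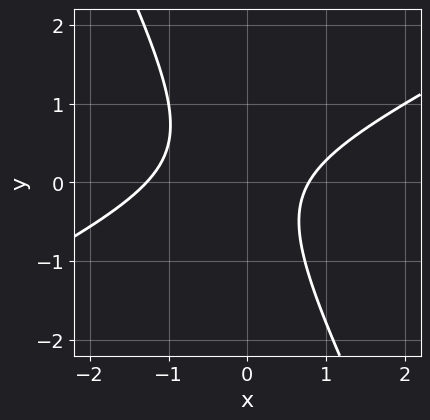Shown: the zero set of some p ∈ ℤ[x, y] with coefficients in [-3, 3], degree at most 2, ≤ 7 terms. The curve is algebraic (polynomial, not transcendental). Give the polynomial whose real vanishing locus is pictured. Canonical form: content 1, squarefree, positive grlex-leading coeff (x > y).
2*x^2 - 3*x*y - 2*y^2 + x - 2

1. The degree is 2 — the shape is more complex than any degree-1 curve.
2. Observable constraints: no y-intercept at any integer in the box.
3. Together with the visible shape, these determine p as stated.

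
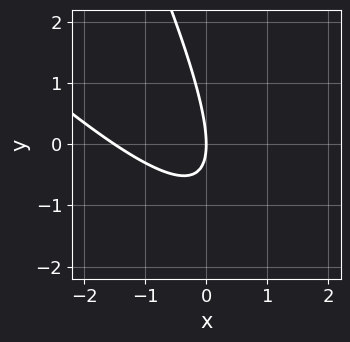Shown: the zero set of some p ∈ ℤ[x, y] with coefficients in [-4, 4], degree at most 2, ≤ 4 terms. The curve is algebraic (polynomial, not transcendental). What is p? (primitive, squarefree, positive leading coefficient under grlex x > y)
(a) Degree: the shape is more complex than any degree-1 curve, so deg p = 2.
(b) Against the integer gridlines: one y-axis crossing is at y = 0; it crosses the x-axis at the gridline x = 0.
(c) These observations pin down the coefficients.

2*x^2 + 3*x*y + y^2 + 3*x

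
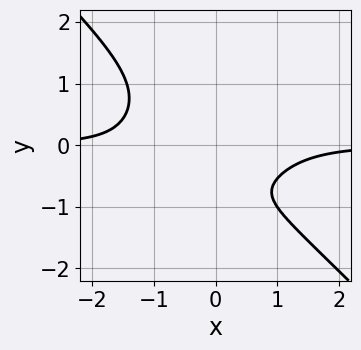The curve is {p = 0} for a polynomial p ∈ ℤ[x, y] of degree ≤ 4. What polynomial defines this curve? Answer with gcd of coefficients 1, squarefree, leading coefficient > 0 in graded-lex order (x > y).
x^3*y + y^4 + y + 1

1. The degree is 4 — no degree-3 curve has this shape.
2. Reading off the gridlines: it misses every integer gridline on the y-axis; it misses every integer gridline on the x-axis.
3. Fitting integer coefficients to these (and the overall shape) gives p.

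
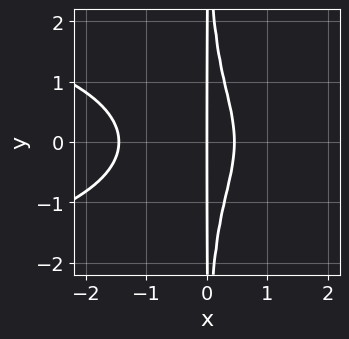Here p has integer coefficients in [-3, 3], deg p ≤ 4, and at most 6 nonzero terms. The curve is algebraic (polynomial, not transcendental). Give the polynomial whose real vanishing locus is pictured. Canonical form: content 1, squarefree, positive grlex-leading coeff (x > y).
3*x^2*y^2 + 3*x^3 + 3*x^2 - 2*x

(a) The degree is 4 — the shape is more complex than any degree-3 curve.
(b) Symmetries: mirror symmetry y ↦ −y ⇒ only even powers of y.
(c) Checking where it meets the axes: the visible y-axis segment lies entirely on the curve; one x-axis crossing is at x = 0.
(d) Fitting integer coefficients to these (and the overall shape) gives p.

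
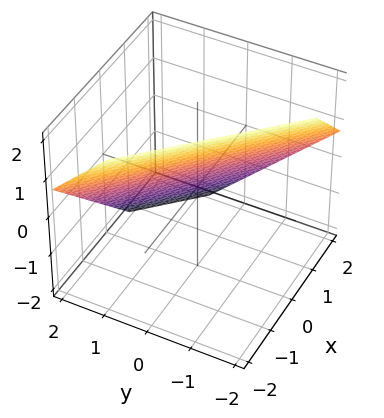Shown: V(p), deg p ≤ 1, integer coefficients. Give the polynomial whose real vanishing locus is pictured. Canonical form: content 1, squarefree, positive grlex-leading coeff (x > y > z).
3*x + 3*y + 3*z - 2

deg p = 1.
Solving for integer coefficients yields p as stated.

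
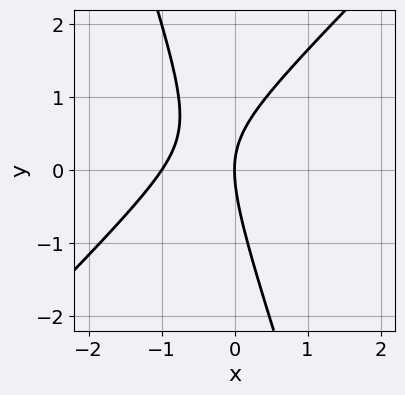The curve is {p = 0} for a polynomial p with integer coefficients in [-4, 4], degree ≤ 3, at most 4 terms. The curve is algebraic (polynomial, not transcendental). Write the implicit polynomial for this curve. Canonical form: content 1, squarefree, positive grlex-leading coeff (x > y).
3*x^2 - 2*x*y - y^2 + 3*x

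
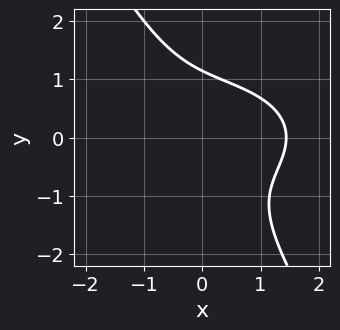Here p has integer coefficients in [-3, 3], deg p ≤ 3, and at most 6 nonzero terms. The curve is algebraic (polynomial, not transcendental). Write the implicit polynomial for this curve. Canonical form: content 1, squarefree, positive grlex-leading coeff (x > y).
The degree is 3 — a generic line meets the curve in up to 3 points.
Putting this together gives p.

x^3 + 3*x*y^2 + 2*y^3 - 3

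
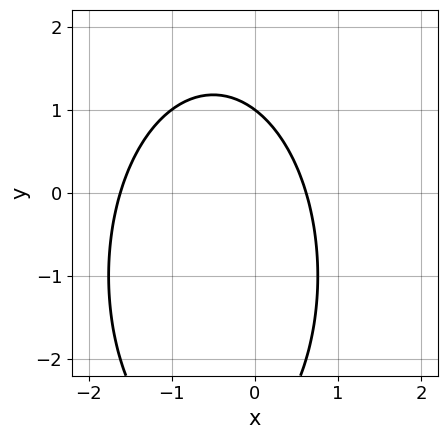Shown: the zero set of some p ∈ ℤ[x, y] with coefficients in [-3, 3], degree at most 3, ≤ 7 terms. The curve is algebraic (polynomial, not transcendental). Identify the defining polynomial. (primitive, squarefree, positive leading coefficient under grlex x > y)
3*x^2 + y^2 + 3*x + 2*y - 3

deg p = 2. A generic line meets the curve in up to 2 points.
Checking where it meets the axes: it meets the y-axis at y = 1 (among the integer gridlines).
The integer polynomial consistent with all of this is the stated p.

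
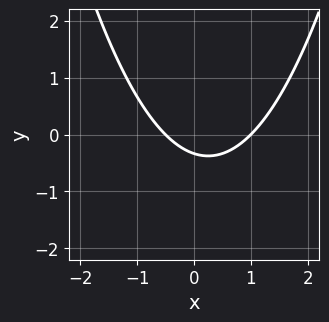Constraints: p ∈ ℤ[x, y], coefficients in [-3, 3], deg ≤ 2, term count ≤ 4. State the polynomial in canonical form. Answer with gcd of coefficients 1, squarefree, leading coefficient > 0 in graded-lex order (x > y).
1. deg p = 2. The shape is more complex than any degree-1 curve.
2. Reading off the gridlines: one x-axis crossing is at x = 1.
3. Together with the visible shape, these determine p as stated.

2*x^2 - x - 3*y - 1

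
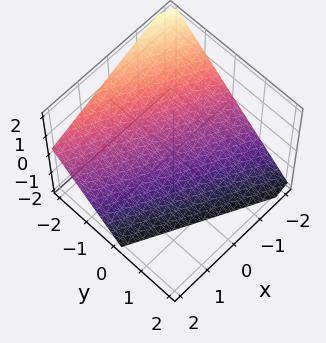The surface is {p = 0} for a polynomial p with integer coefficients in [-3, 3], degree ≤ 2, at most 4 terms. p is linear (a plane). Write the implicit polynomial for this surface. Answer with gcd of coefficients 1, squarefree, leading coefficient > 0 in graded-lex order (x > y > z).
Degree: every cross-section is a straight line — this is a plane, so deg p = 1.
Against the integer gridlines: one z-axis crossing is at z = -1; one x-axis crossing is at x = -2; it meets the y-axis at y = -1 (among the integer gridlines).
Fitting integer coefficients to these (and the overall shape) gives p.

x + 2*y + 2*z + 2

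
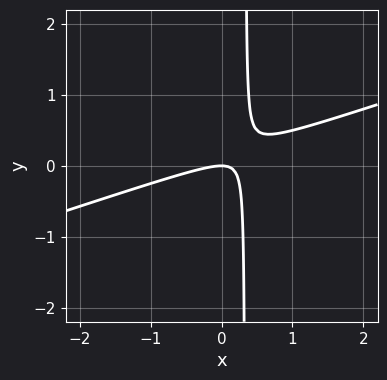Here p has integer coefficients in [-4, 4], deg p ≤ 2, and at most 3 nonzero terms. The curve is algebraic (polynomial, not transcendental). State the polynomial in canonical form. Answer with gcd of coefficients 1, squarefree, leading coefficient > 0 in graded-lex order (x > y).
First, degree: the shape is more complex than any degree-1 curve, so deg p = 2.
Next, checking where it meets the axes: it crosses the y-axis at the gridline y = 0; it crosses the x-axis at the gridline x = 0.
Finally, the integer polynomial consistent with all of this is the stated p.

x^2 - 3*x*y + y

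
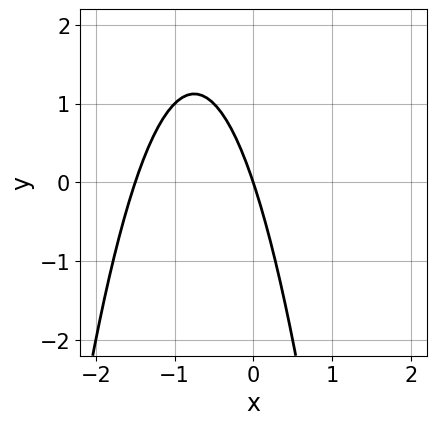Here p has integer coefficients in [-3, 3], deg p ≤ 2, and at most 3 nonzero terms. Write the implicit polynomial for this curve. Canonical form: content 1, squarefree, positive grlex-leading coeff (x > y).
(a) Degree: the shape is more complex than any degree-1 curve, so deg p = 2.
(b) Against the integer gridlines: it crosses the y-axis at the gridline y = 0; one x-axis crossing is at x = 0.
(c) Solving for integer coefficients yields p as stated.

2*x^2 + 3*x + y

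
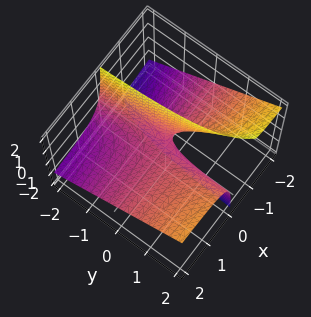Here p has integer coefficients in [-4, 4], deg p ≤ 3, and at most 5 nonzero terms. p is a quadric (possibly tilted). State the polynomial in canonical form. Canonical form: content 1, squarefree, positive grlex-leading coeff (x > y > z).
First, deg p = 2. The shape is more complex than any degree-1 surface.
Next, observable constraints: the visible y-axis segment lies entirely on the surface; it crosses the z-axis at the gridline z = 0; the visible x-axis segment lies entirely on the surface.
Finally, solving for integer coefficients yields p as stated.

2*x*y - 3*x*z - z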